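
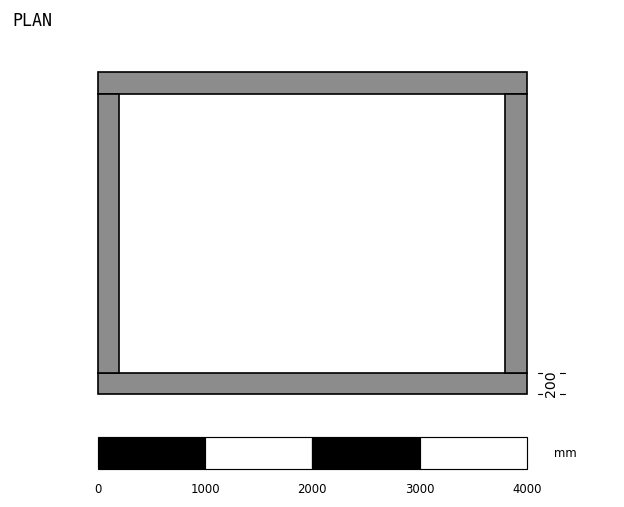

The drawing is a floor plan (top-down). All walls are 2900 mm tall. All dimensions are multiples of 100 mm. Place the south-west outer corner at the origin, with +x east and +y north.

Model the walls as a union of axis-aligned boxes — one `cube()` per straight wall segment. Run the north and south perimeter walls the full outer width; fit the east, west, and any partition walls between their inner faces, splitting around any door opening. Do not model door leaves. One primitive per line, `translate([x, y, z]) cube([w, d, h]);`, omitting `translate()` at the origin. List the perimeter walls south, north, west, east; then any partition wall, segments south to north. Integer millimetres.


cube([4000, 200, 2900]);
translate([0, 2800, 0]) cube([4000, 200, 2900]);
translate([0, 200, 0]) cube([200, 2600, 2900]);
translate([3800, 200, 0]) cube([200, 2600, 2900]);


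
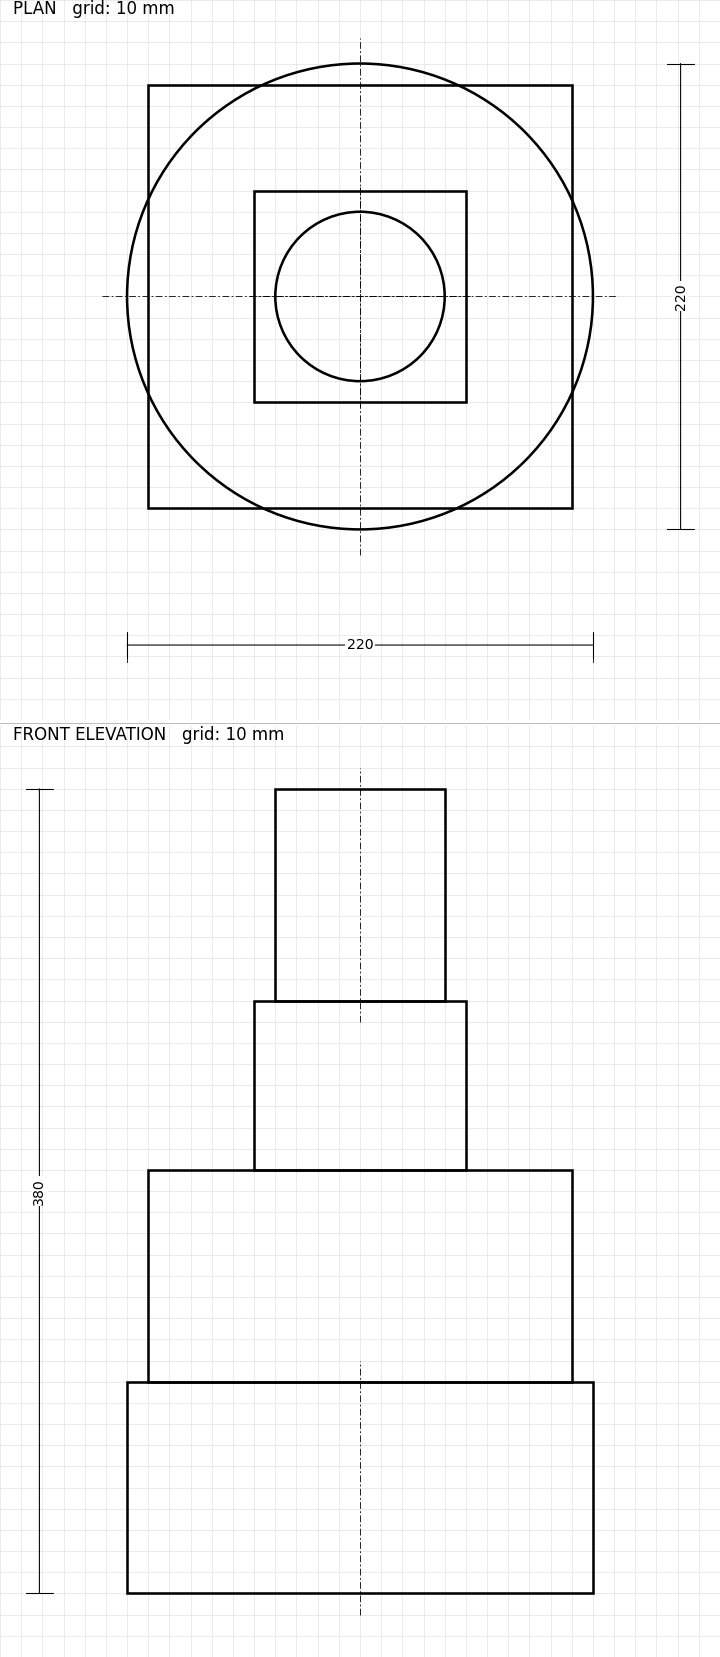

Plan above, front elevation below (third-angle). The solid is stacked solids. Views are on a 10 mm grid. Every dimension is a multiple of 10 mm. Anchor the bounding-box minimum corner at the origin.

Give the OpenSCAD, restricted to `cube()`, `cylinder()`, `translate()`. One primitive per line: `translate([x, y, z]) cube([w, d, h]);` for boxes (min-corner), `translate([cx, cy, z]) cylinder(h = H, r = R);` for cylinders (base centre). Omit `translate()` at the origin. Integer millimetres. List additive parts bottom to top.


translate([110, 110, 0]) cylinder(h = 100, r = 110);
translate([10, 10, 100]) cube([200, 200, 100]);
translate([60, 60, 200]) cube([100, 100, 80]);
translate([110, 110, 280]) cylinder(h = 100, r = 40);


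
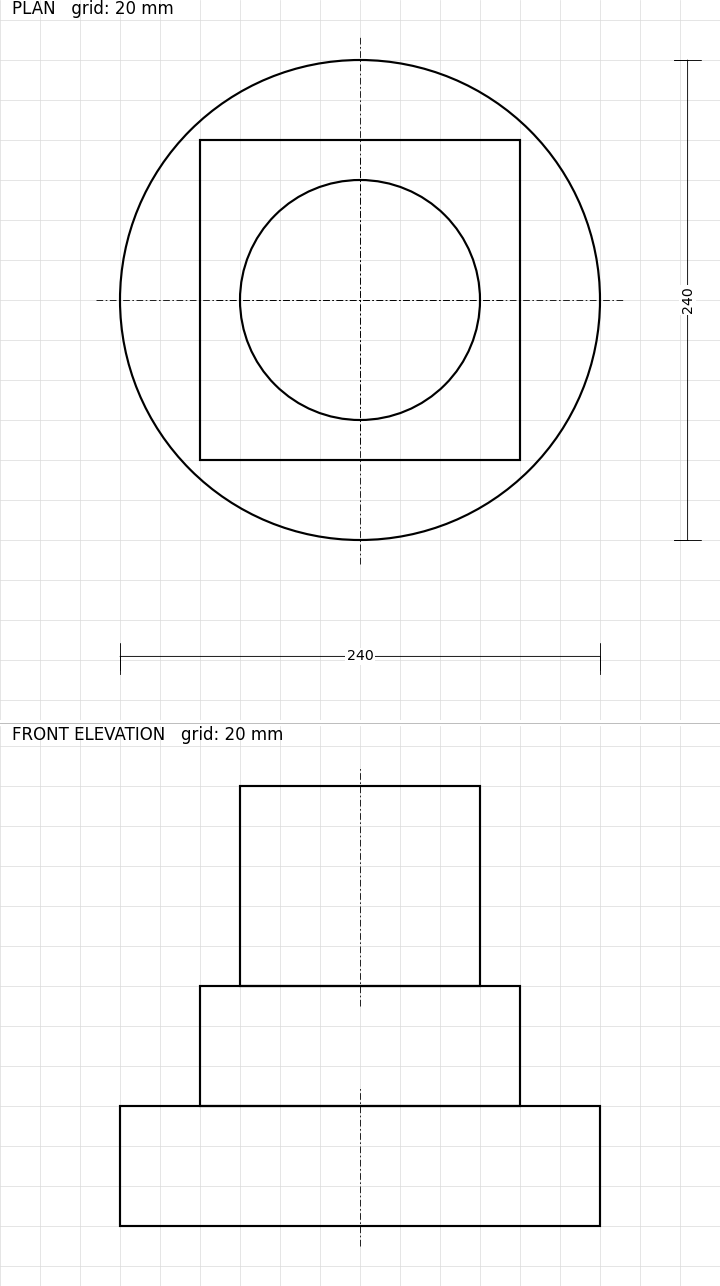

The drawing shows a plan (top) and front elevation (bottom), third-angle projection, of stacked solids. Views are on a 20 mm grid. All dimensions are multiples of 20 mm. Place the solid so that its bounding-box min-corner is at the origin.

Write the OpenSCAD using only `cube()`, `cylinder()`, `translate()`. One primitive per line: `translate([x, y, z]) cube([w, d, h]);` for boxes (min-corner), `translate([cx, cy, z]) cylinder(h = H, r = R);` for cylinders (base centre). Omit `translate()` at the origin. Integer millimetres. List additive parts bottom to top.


translate([120, 120, 0]) cylinder(h = 60, r = 120);
translate([40, 40, 60]) cube([160, 160, 60]);
translate([120, 120, 120]) cylinder(h = 100, r = 60);


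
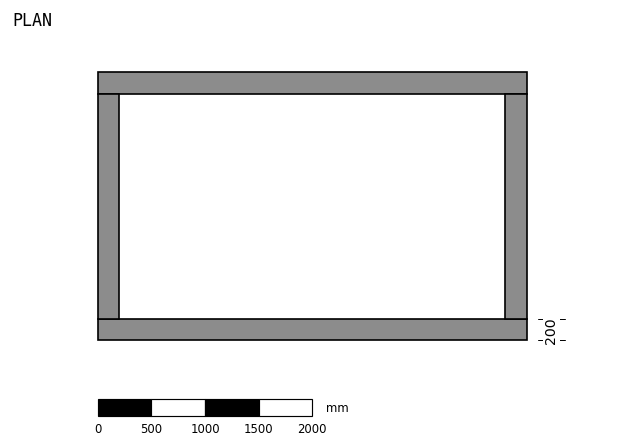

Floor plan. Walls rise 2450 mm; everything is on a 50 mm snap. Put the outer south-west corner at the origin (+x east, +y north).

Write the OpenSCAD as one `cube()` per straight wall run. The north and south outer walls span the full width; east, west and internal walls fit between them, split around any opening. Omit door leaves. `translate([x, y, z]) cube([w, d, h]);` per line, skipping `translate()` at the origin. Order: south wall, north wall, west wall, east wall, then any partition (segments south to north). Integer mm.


cube([4000, 200, 2450]);
translate([0, 2300, 0]) cube([4000, 200, 2450]);
translate([0, 200, 0]) cube([200, 2100, 2450]);
translate([3800, 200, 0]) cube([200, 2100, 2450]);


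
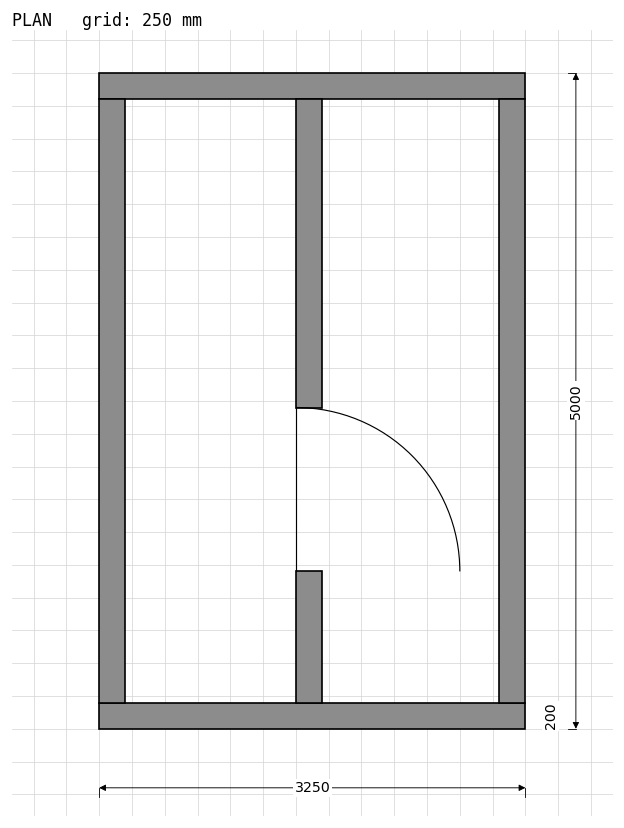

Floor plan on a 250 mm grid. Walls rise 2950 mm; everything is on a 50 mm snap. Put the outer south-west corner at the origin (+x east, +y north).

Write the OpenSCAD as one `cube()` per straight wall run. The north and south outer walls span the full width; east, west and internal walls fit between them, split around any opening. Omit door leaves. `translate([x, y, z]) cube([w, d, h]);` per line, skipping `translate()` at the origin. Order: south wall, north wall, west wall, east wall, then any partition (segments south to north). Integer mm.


cube([3250, 200, 2950]);
translate([0, 4800, 0]) cube([3250, 200, 2950]);
translate([0, 200, 0]) cube([200, 4600, 2950]);
translate([3050, 200, 0]) cube([200, 4600, 2950]);
translate([1500, 200, 0]) cube([200, 1000, 2950]);
translate([1500, 2450, 0]) cube([200, 2350, 2950]);


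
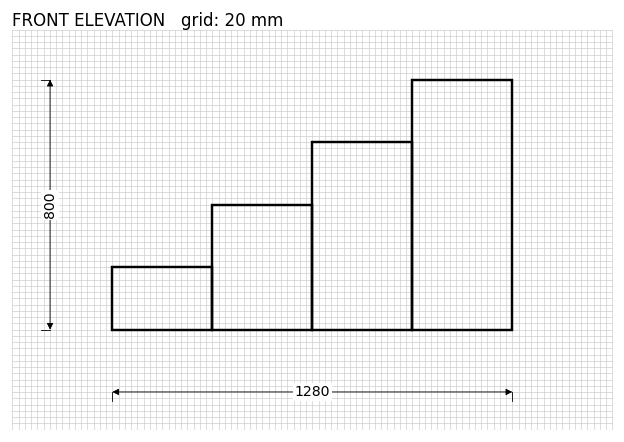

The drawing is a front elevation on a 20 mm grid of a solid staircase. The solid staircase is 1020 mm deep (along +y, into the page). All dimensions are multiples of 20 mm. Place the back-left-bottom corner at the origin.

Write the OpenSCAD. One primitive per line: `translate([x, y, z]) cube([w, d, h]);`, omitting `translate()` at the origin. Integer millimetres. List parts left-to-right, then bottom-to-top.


cube([320, 1020, 200]);
translate([320, 0, 0]) cube([320, 1020, 400]);
translate([640, 0, 0]) cube([320, 1020, 600]);
translate([960, 0, 0]) cube([320, 1020, 800]);


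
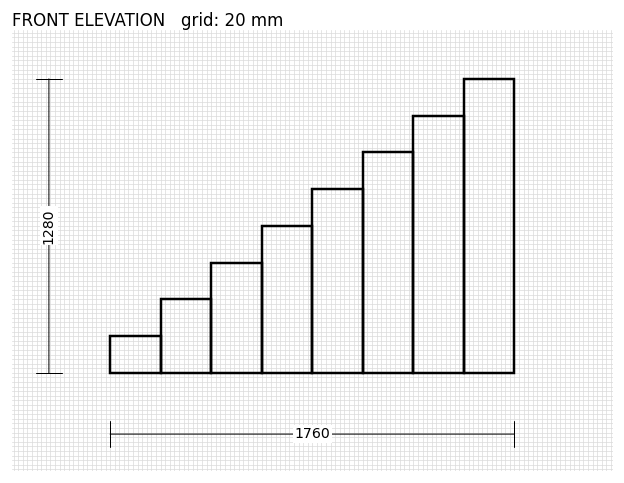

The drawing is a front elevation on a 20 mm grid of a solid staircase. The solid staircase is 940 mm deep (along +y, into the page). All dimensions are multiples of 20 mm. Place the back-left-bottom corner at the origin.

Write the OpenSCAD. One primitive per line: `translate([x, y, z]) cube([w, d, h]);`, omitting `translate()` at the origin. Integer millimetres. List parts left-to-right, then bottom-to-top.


cube([220, 940, 160]);
translate([220, 0, 0]) cube([220, 940, 320]);
translate([440, 0, 0]) cube([220, 940, 480]);
translate([660, 0, 0]) cube([220, 940, 640]);
translate([880, 0, 0]) cube([220, 940, 800]);
translate([1100, 0, 0]) cube([220, 940, 960]);
translate([1320, 0, 0]) cube([220, 940, 1120]);
translate([1540, 0, 0]) cube([220, 940, 1280]);


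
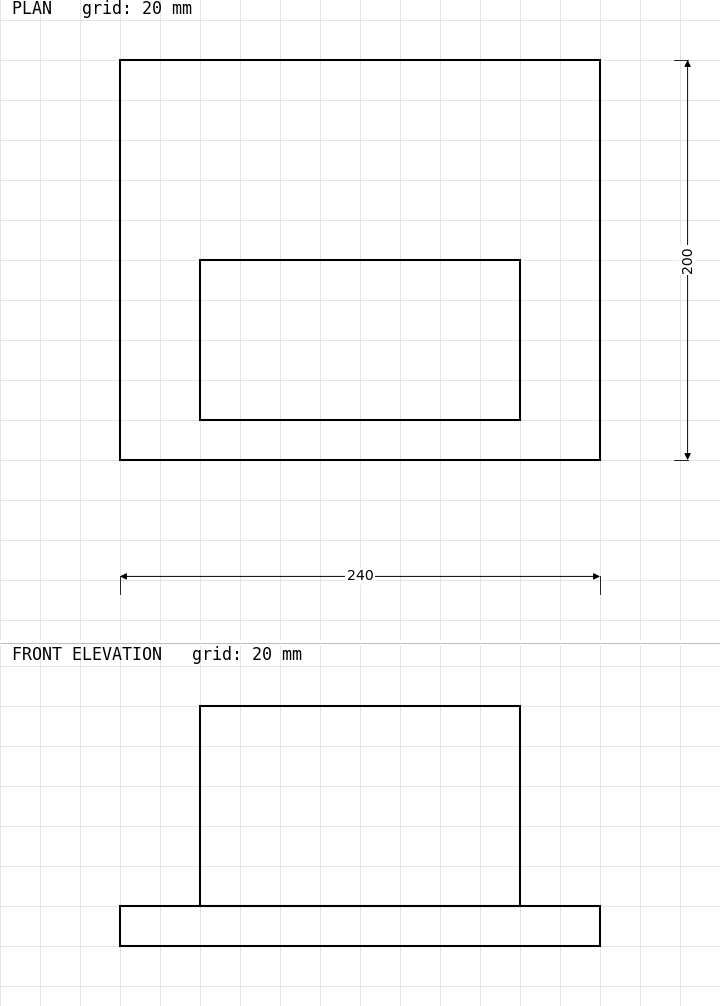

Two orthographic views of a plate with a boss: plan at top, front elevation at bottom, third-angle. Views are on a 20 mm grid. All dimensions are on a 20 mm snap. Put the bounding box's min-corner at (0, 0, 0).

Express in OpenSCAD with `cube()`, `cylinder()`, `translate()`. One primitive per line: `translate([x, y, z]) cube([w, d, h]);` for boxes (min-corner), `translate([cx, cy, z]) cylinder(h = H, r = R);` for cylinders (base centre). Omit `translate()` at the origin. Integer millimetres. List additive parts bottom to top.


cube([240, 200, 20]);
translate([40, 20, 20]) cube([160, 80, 100]);


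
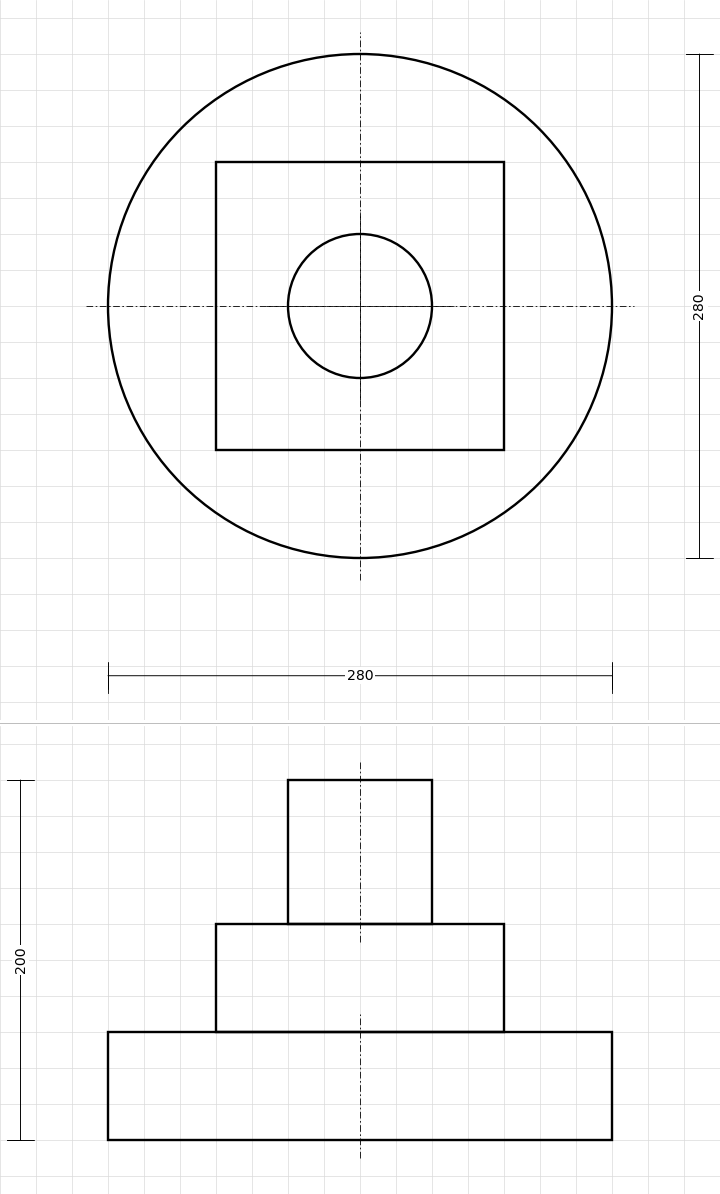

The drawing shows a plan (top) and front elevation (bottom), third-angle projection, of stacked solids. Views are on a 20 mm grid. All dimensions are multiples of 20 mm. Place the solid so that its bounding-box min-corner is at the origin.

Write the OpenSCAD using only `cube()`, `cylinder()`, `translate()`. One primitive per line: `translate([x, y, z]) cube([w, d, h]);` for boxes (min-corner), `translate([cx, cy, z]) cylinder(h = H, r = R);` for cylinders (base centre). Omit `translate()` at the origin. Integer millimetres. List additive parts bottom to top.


translate([140, 140, 0]) cylinder(h = 60, r = 140);
translate([60, 60, 60]) cube([160, 160, 60]);
translate([140, 140, 120]) cylinder(h = 80, r = 40);


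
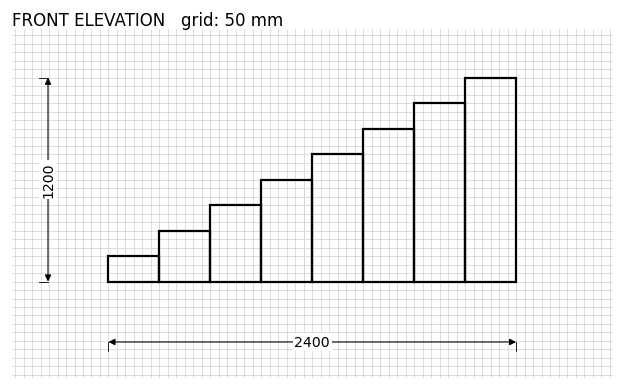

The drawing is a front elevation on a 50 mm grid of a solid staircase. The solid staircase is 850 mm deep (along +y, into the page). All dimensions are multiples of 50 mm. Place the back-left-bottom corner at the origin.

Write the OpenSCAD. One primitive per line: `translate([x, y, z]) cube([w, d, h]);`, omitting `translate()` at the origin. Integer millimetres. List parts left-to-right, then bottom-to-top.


cube([300, 850, 150]);
translate([300, 0, 0]) cube([300, 850, 300]);
translate([600, 0, 0]) cube([300, 850, 450]);
translate([900, 0, 0]) cube([300, 850, 600]);
translate([1200, 0, 0]) cube([300, 850, 750]);
translate([1500, 0, 0]) cube([300, 850, 900]);
translate([1800, 0, 0]) cube([300, 850, 1050]);
translate([2100, 0, 0]) cube([300, 850, 1200]);


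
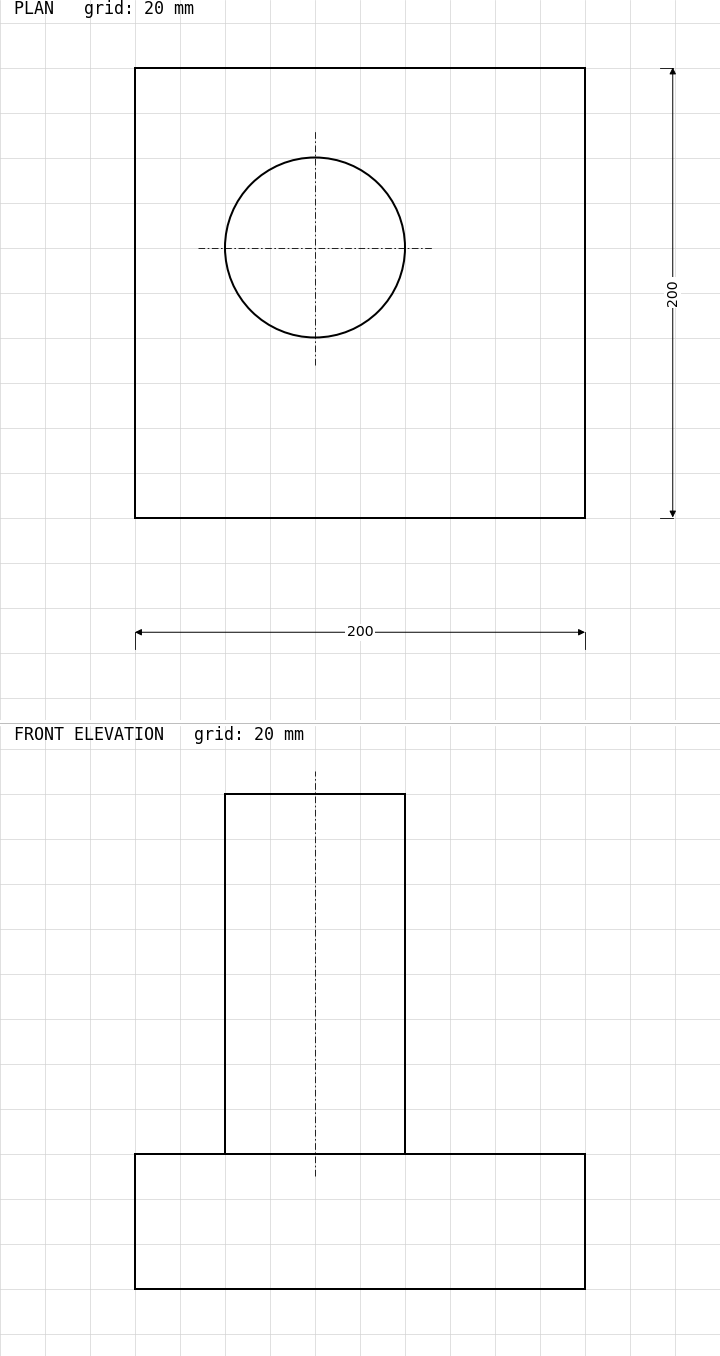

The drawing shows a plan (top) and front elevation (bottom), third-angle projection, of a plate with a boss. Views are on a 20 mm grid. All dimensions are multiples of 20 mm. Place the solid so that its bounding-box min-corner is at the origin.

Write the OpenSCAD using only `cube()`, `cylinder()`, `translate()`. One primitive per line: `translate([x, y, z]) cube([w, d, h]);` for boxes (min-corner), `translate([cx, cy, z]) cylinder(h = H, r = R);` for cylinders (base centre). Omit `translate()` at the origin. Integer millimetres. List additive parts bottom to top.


cube([200, 200, 60]);
translate([80, 120, 60]) cylinder(h = 160, r = 40);


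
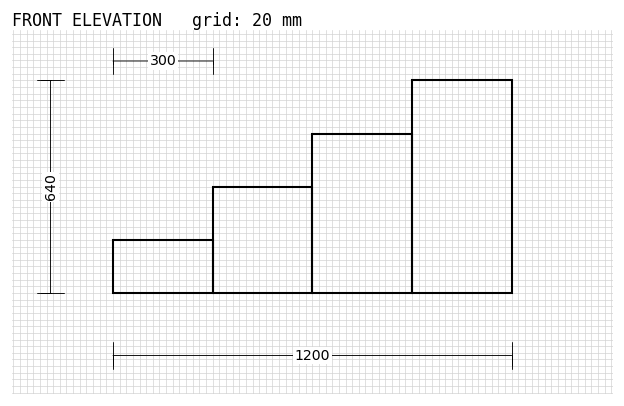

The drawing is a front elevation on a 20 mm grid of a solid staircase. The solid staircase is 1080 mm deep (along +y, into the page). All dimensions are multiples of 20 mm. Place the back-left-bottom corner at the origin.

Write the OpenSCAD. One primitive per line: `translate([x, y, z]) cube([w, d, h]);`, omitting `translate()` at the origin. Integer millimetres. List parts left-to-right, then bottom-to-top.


cube([300, 1080, 160]);
translate([300, 0, 0]) cube([300, 1080, 320]);
translate([600, 0, 0]) cube([300, 1080, 480]);
translate([900, 0, 0]) cube([300, 1080, 640]);


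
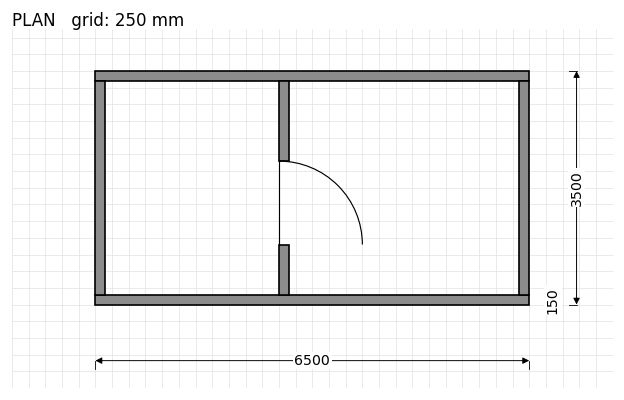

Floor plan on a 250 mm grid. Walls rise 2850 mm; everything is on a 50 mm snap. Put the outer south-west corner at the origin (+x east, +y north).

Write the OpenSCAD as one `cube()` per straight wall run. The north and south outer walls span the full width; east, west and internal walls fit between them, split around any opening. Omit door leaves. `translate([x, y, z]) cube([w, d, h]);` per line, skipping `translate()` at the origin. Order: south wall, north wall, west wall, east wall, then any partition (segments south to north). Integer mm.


cube([6500, 150, 2850]);
translate([0, 3350, 0]) cube([6500, 150, 2850]);
translate([0, 150, 0]) cube([150, 3200, 2850]);
translate([6350, 150, 0]) cube([150, 3200, 2850]);
translate([2750, 150, 0]) cube([150, 750, 2850]);
translate([2750, 2150, 0]) cube([150, 1200, 2850]);


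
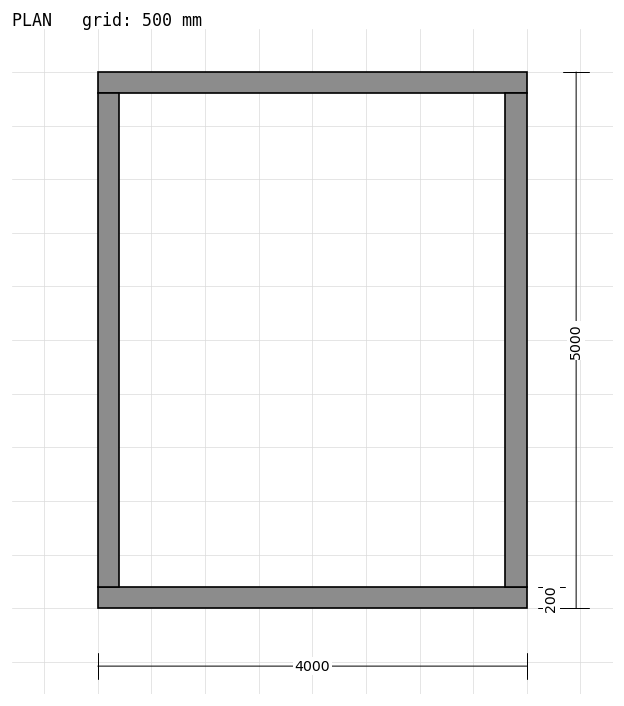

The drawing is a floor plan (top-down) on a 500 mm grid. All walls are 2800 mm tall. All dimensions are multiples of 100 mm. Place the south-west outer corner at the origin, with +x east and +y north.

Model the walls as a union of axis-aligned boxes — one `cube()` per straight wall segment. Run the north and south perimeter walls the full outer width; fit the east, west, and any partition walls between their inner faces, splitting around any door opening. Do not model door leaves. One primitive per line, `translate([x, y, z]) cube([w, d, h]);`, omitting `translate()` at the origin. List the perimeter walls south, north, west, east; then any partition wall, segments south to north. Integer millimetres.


cube([4000, 200, 2800]);
translate([0, 4800, 0]) cube([4000, 200, 2800]);
translate([0, 200, 0]) cube([200, 4600, 2800]);
translate([3800, 200, 0]) cube([200, 4600, 2800]);


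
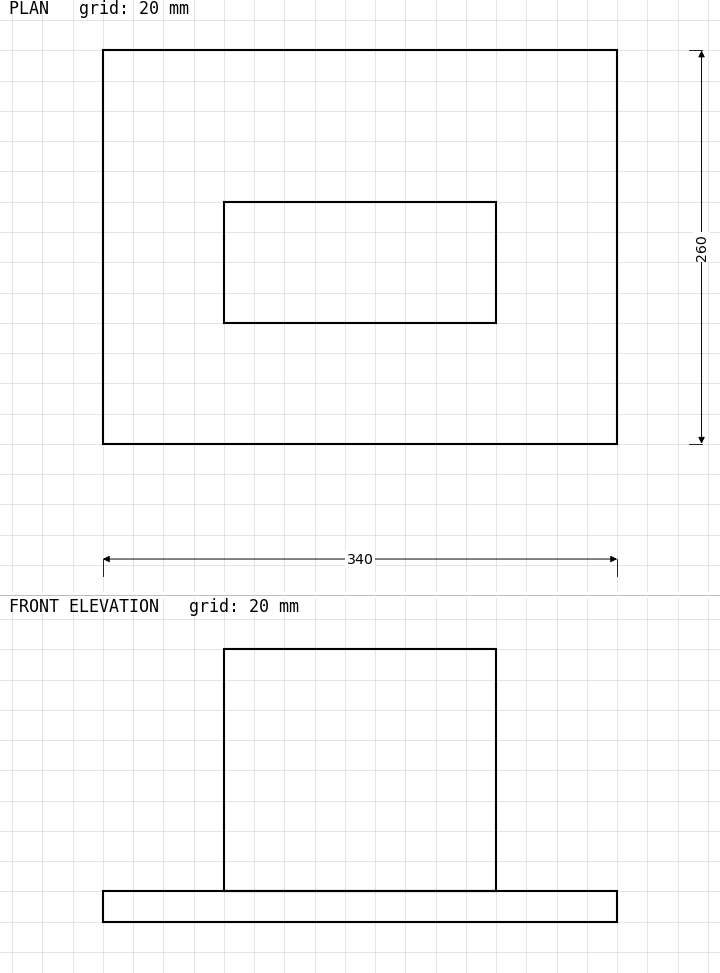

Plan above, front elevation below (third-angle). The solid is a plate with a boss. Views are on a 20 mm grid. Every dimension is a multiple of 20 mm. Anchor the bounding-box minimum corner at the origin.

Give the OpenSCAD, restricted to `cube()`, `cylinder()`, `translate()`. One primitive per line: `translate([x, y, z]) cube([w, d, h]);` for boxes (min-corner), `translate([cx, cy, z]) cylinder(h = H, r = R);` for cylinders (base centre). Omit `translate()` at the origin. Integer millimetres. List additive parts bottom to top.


cube([340, 260, 20]);
translate([80, 80, 20]) cube([180, 80, 160]);


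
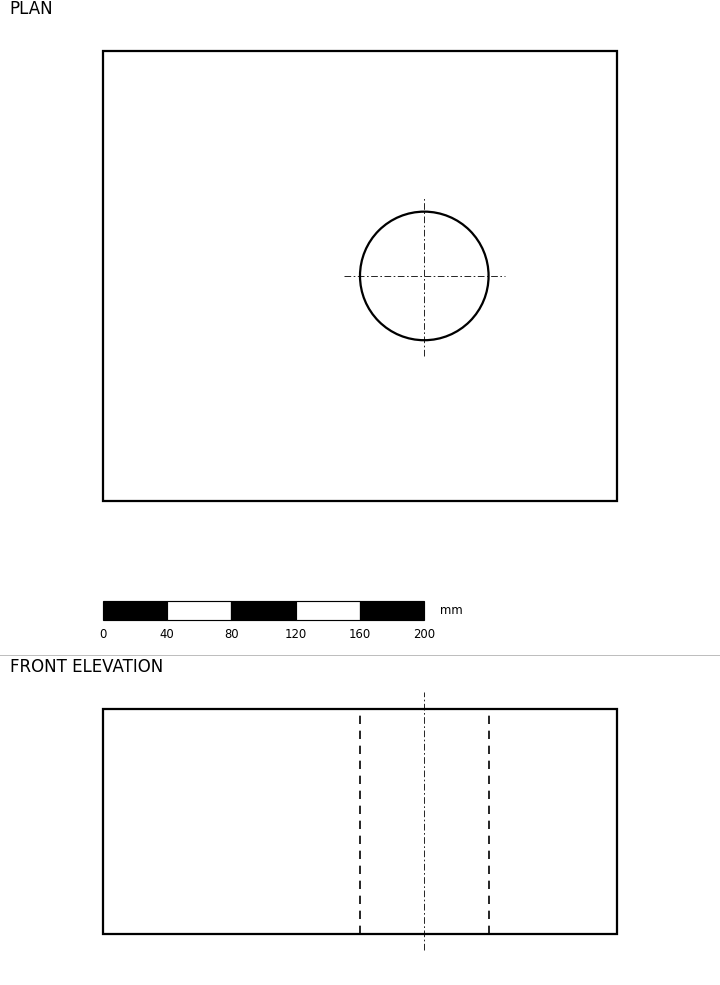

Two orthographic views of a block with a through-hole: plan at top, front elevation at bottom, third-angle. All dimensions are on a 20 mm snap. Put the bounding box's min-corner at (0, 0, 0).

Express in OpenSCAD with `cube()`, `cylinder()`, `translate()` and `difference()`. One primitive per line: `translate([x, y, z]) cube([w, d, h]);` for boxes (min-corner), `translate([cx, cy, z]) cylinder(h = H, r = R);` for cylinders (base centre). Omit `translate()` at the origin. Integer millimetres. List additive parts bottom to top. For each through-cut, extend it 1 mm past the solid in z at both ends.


difference() {
  cube([320, 280, 140]);
  translate([200, 140, -1]) cylinder(h = 142, r = 40);
}


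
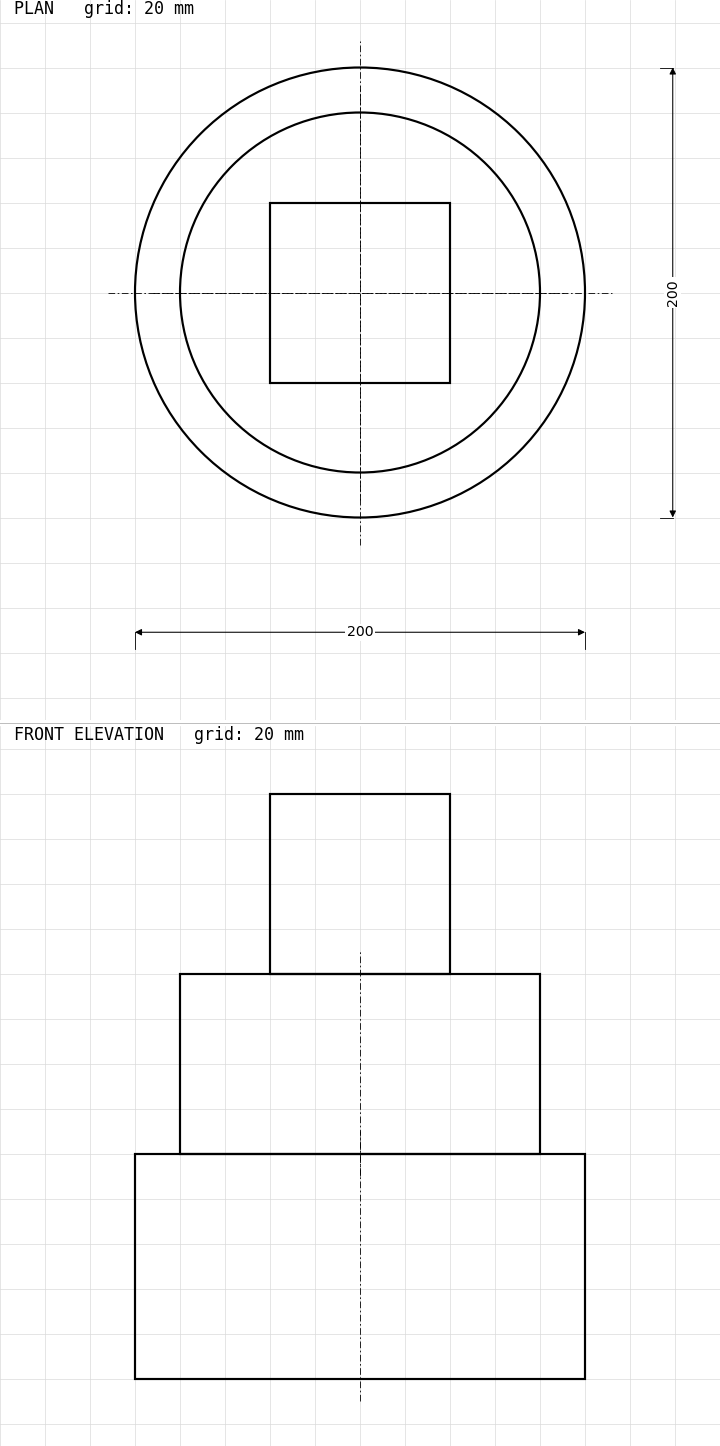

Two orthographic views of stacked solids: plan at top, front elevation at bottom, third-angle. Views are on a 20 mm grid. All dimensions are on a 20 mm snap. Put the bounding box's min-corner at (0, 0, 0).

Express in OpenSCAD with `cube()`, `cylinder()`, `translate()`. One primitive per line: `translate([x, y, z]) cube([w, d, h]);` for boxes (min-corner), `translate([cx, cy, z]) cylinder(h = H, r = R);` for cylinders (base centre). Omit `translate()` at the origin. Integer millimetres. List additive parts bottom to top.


translate([100, 100, 0]) cylinder(h = 100, r = 100);
translate([100, 100, 100]) cylinder(h = 80, r = 80);
translate([60, 60, 180]) cube([80, 80, 80]);


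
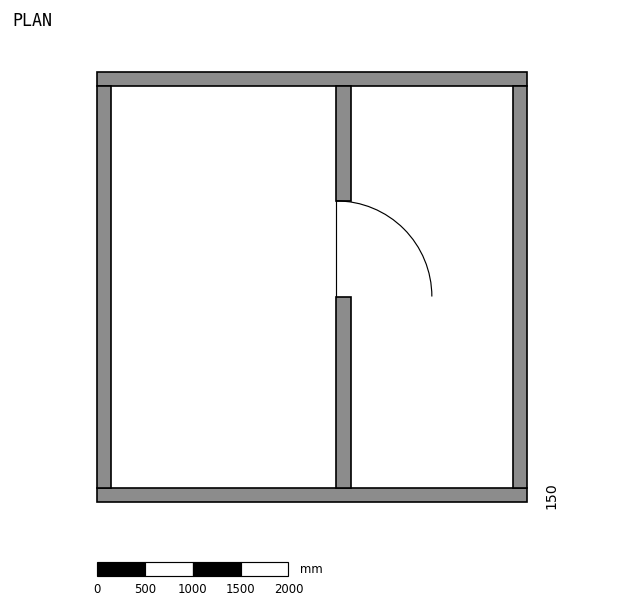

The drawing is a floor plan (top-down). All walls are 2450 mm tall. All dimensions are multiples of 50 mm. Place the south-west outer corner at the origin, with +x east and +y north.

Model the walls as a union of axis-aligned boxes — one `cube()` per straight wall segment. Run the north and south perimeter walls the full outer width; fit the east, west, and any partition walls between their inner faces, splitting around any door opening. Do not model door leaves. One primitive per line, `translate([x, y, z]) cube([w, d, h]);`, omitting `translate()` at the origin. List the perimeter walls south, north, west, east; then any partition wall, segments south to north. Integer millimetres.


cube([4500, 150, 2450]);
translate([0, 4350, 0]) cube([4500, 150, 2450]);
translate([0, 150, 0]) cube([150, 4200, 2450]);
translate([4350, 150, 0]) cube([150, 4200, 2450]);
translate([2500, 150, 0]) cube([150, 2000, 2450]);
translate([2500, 3150, 0]) cube([150, 1200, 2450]);


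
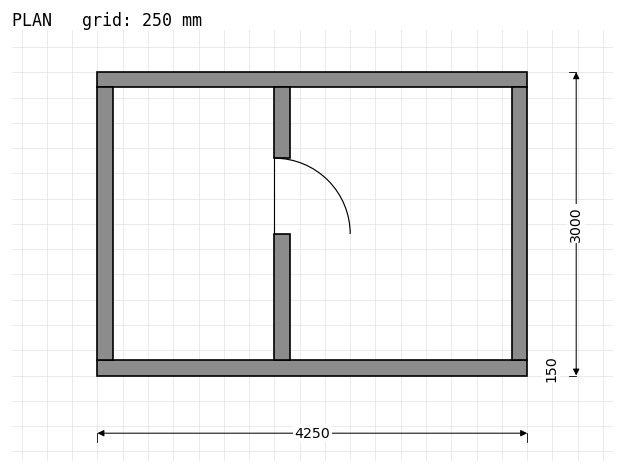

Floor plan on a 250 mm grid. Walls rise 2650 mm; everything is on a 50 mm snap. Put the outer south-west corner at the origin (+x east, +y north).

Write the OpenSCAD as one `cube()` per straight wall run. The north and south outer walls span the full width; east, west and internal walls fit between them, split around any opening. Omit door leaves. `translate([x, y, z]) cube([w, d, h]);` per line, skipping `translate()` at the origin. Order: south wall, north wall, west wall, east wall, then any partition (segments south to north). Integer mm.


cube([4250, 150, 2650]);
translate([0, 2850, 0]) cube([4250, 150, 2650]);
translate([0, 150, 0]) cube([150, 2700, 2650]);
translate([4100, 150, 0]) cube([150, 2700, 2650]);
translate([1750, 150, 0]) cube([150, 1250, 2650]);
translate([1750, 2150, 0]) cube([150, 700, 2650]);


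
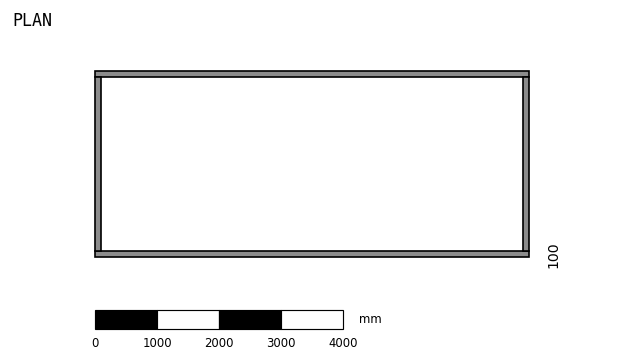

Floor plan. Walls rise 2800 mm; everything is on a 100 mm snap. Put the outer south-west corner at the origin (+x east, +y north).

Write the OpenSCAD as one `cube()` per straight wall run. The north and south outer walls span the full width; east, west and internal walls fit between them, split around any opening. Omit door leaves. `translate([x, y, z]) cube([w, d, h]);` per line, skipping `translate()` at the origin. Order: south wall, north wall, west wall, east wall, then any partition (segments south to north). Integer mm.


cube([7000, 100, 2800]);
translate([0, 2900, 0]) cube([7000, 100, 2800]);
translate([0, 100, 0]) cube([100, 2800, 2800]);
translate([6900, 100, 0]) cube([100, 2800, 2800]);


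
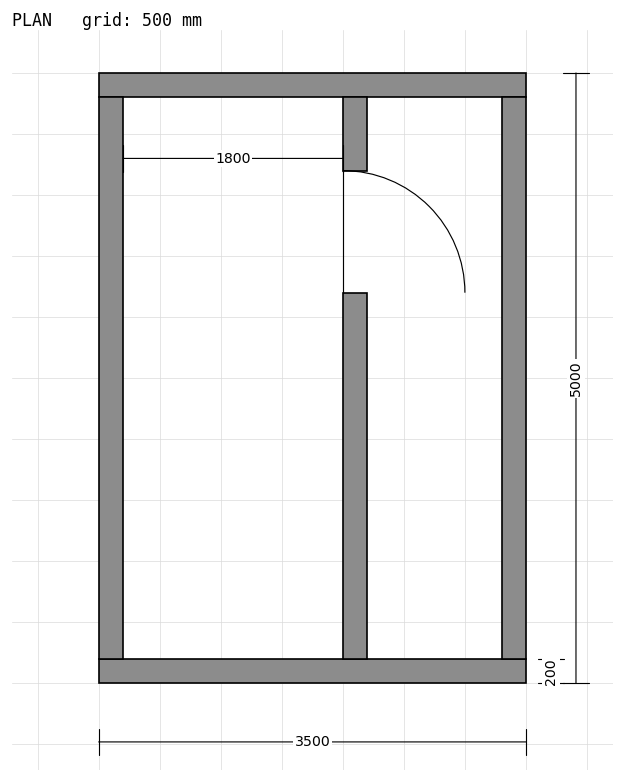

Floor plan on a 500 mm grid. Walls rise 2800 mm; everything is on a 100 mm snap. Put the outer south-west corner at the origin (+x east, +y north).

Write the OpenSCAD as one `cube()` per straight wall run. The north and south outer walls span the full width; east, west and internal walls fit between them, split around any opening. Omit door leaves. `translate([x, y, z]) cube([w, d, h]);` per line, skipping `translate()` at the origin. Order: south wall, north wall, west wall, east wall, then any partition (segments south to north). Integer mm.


cube([3500, 200, 2800]);
translate([0, 4800, 0]) cube([3500, 200, 2800]);
translate([0, 200, 0]) cube([200, 4600, 2800]);
translate([3300, 200, 0]) cube([200, 4600, 2800]);
translate([2000, 200, 0]) cube([200, 3000, 2800]);
translate([2000, 4200, 0]) cube([200, 600, 2800]);


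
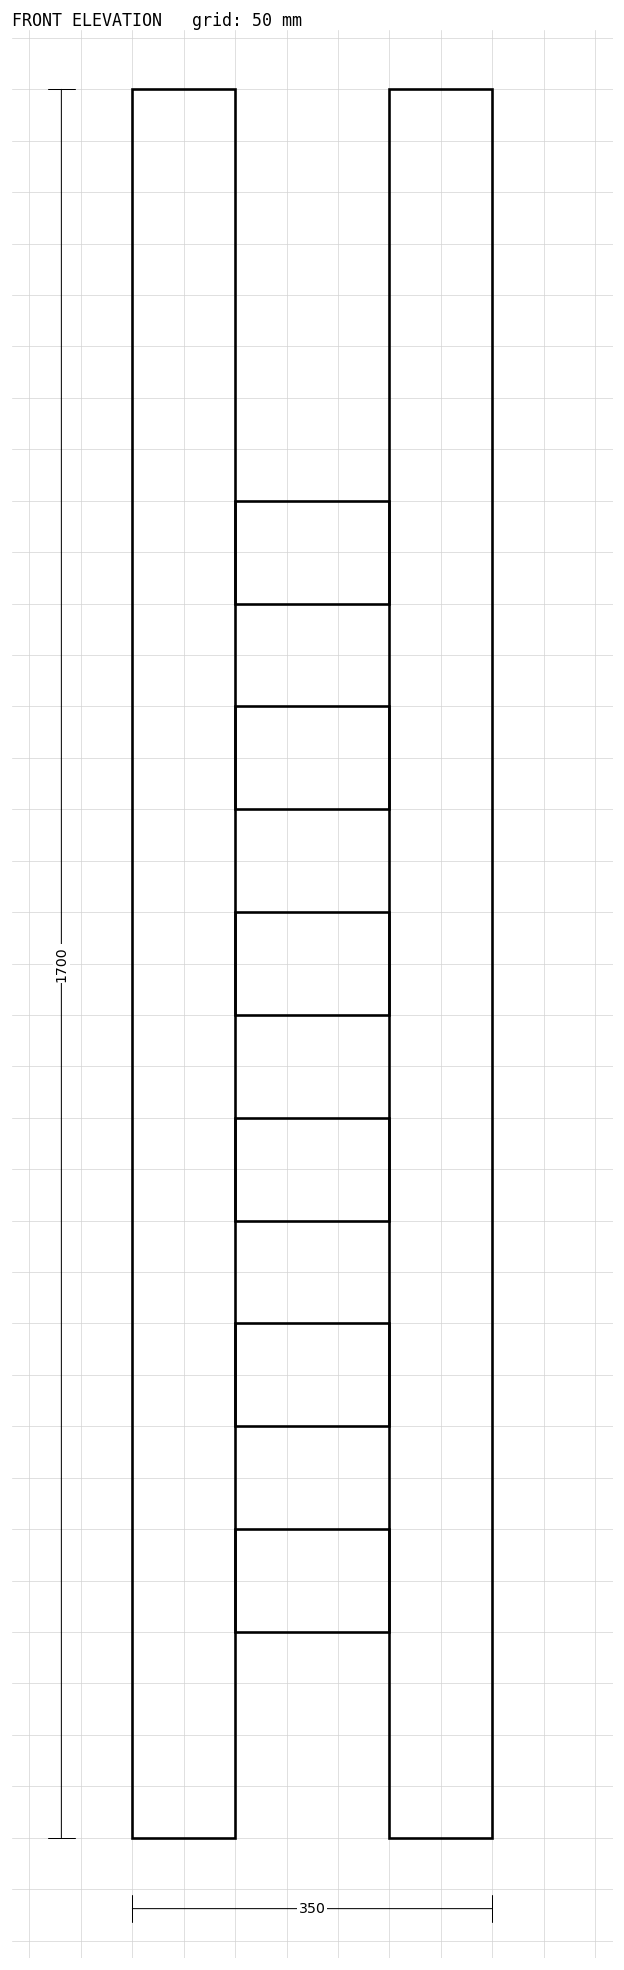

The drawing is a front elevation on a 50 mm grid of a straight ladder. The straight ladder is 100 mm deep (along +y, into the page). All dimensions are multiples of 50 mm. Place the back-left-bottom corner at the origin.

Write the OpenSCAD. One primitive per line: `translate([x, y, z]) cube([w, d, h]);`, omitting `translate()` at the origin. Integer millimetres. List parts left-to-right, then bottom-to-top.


cube([100, 100, 1700]);
translate([100, 0, 200]) cube([150, 100, 100]);
translate([100, 0, 400]) cube([150, 100, 100]);
translate([100, 0, 600]) cube([150, 100, 100]);
translate([100, 0, 800]) cube([150, 100, 100]);
translate([100, 0, 1000]) cube([150, 100, 100]);
translate([100, 0, 1200]) cube([150, 100, 100]);
translate([250, 0, 0]) cube([100, 100, 1700]);


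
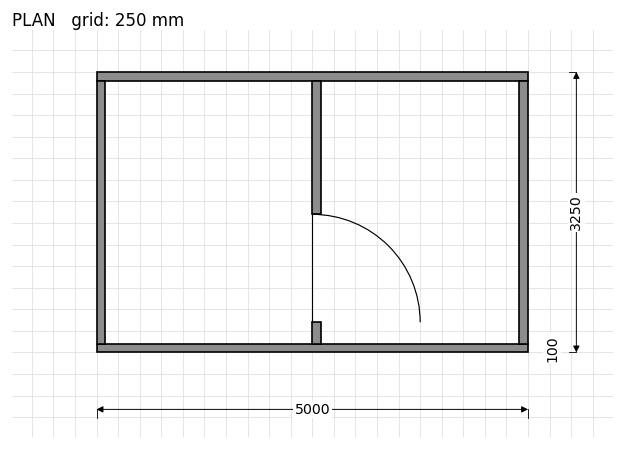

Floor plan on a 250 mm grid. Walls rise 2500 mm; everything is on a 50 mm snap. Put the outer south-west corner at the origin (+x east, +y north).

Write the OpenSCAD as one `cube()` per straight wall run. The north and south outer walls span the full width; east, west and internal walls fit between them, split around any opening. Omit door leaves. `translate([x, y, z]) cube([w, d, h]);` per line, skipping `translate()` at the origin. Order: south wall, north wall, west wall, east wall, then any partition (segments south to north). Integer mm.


cube([5000, 100, 2500]);
translate([0, 3150, 0]) cube([5000, 100, 2500]);
translate([0, 100, 0]) cube([100, 3050, 2500]);
translate([4900, 100, 0]) cube([100, 3050, 2500]);
translate([2500, 100, 0]) cube([100, 250, 2500]);
translate([2500, 1600, 0]) cube([100, 1550, 2500]);


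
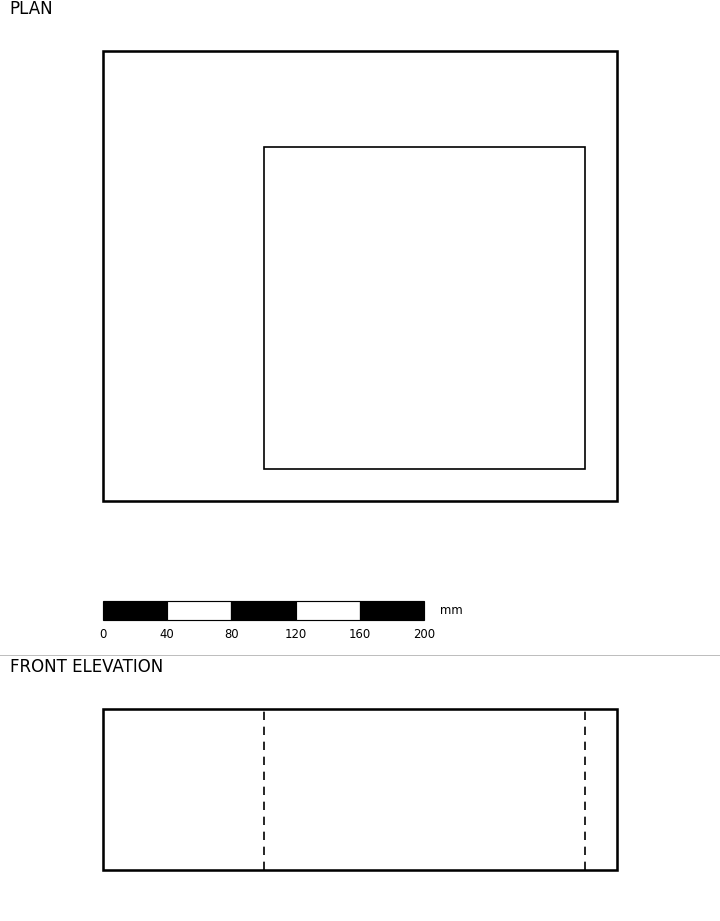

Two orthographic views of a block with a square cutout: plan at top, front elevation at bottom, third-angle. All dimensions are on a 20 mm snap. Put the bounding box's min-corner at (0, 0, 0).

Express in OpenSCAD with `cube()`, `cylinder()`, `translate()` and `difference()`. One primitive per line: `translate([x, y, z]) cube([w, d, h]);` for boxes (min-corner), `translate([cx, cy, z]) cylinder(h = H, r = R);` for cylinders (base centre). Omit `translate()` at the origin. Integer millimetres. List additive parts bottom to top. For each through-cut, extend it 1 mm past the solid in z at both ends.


difference() {
  cube([320, 280, 100]);
  translate([100, 20, -1]) cube([200, 200, 102]);
}


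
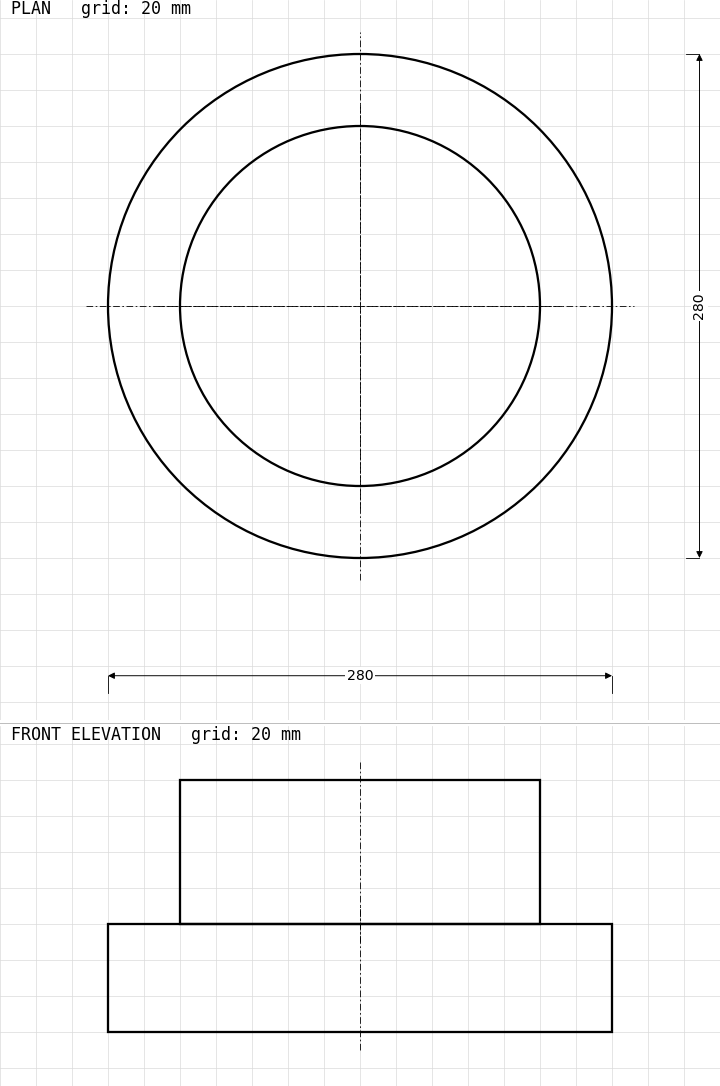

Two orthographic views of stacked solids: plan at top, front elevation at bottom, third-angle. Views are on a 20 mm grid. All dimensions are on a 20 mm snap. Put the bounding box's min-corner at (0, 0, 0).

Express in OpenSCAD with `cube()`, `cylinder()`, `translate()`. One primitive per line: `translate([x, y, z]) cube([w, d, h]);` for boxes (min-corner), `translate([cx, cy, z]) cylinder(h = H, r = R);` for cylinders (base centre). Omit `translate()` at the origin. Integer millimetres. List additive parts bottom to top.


translate([140, 140, 0]) cylinder(h = 60, r = 140);
translate([140, 140, 60]) cylinder(h = 80, r = 100);


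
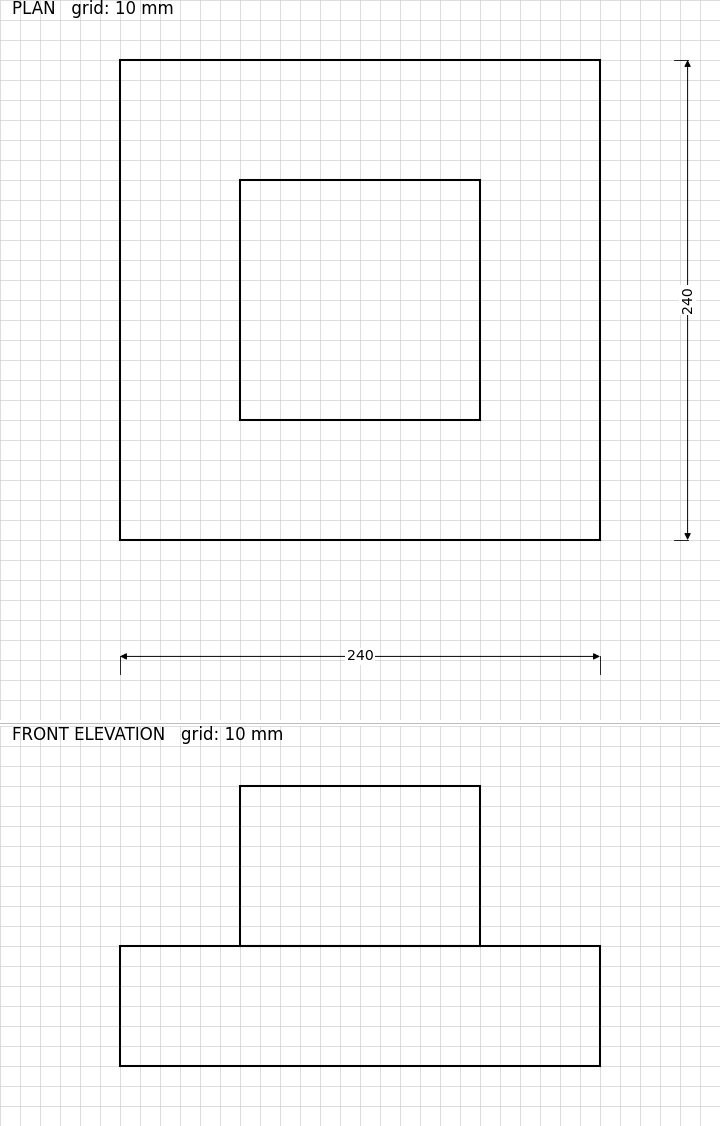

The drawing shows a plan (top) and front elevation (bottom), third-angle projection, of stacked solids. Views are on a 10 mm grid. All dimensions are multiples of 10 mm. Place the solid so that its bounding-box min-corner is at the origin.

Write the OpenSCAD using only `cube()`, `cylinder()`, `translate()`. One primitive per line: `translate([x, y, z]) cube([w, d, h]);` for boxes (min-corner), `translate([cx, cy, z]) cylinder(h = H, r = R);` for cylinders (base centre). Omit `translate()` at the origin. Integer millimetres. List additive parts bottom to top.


cube([240, 240, 60]);
translate([60, 60, 60]) cube([120, 120, 80]);


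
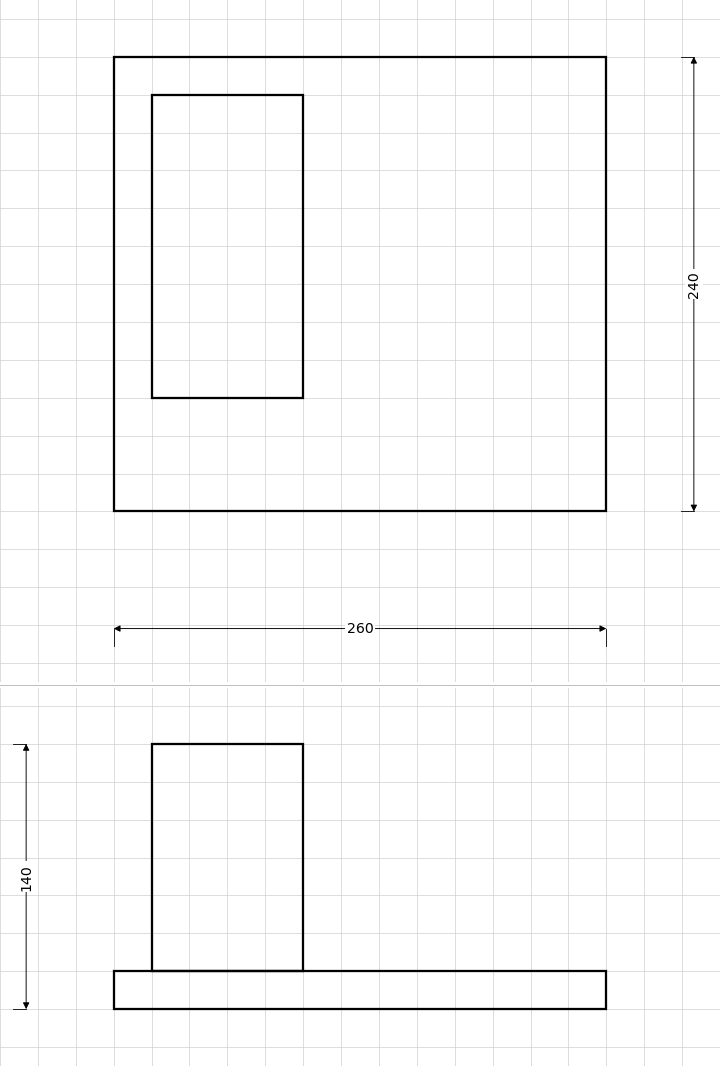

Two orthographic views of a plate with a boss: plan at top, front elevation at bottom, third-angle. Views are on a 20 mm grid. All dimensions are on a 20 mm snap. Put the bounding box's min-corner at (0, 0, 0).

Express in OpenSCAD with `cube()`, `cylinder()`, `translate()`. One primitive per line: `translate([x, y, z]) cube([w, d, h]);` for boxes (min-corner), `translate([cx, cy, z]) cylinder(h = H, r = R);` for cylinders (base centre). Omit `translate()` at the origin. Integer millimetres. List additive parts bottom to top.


cube([260, 240, 20]);
translate([20, 60, 20]) cube([80, 160, 120]);


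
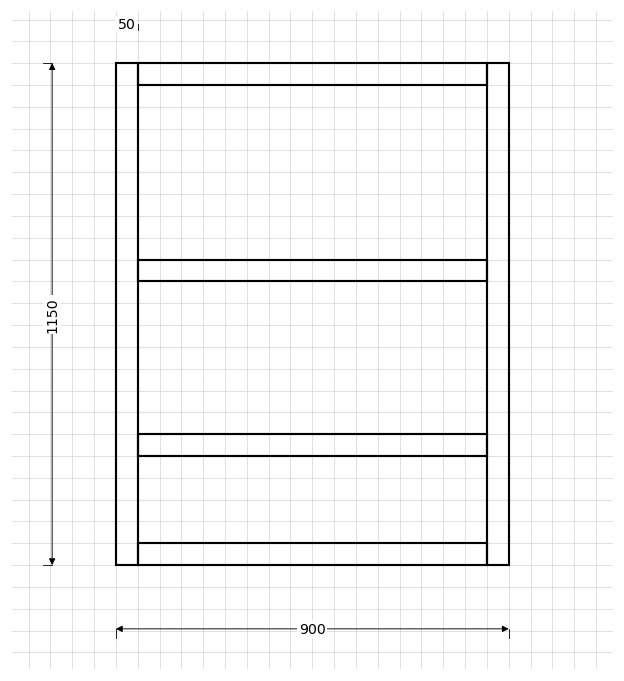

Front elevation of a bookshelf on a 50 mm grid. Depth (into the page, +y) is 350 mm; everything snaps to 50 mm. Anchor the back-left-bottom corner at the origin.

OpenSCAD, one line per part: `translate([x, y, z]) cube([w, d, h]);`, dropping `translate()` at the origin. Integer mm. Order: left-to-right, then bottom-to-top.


cube([50, 350, 1150]);
translate([50, 0, 0]) cube([800, 350, 50]);
translate([50, 0, 250]) cube([800, 350, 50]);
translate([50, 0, 650]) cube([800, 350, 50]);
translate([50, 0, 1100]) cube([800, 350, 50]);
translate([850, 0, 0]) cube([50, 350, 1150]);


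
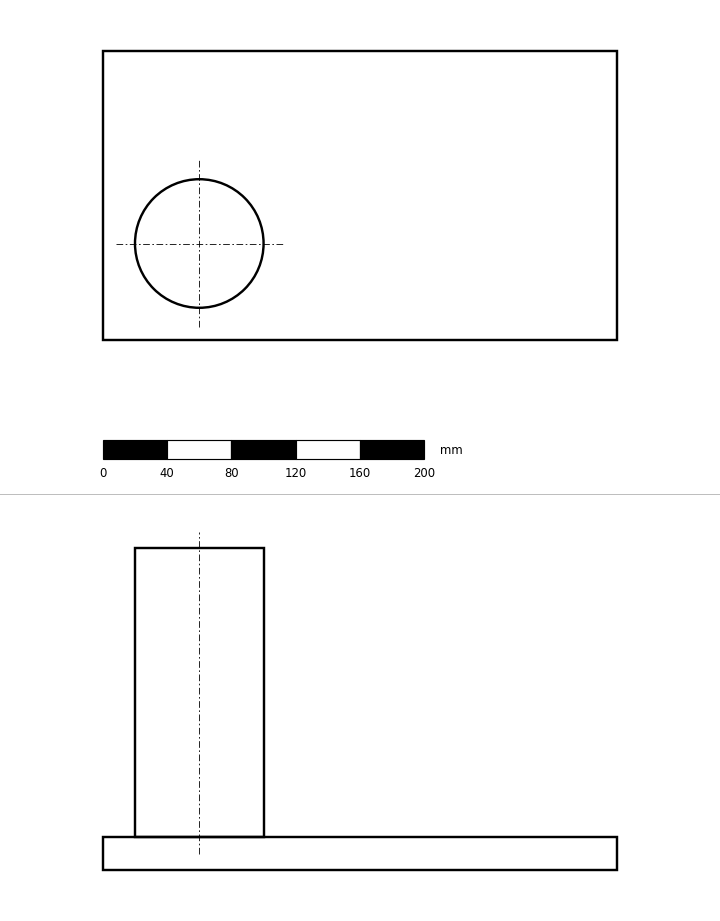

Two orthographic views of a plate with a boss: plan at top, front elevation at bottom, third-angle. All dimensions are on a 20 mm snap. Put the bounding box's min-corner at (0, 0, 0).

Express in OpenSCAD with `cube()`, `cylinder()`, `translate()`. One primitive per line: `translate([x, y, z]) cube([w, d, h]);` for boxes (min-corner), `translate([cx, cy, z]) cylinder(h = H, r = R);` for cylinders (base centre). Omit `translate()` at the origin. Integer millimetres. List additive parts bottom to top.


cube([320, 180, 20]);
translate([60, 60, 20]) cylinder(h = 180, r = 40);


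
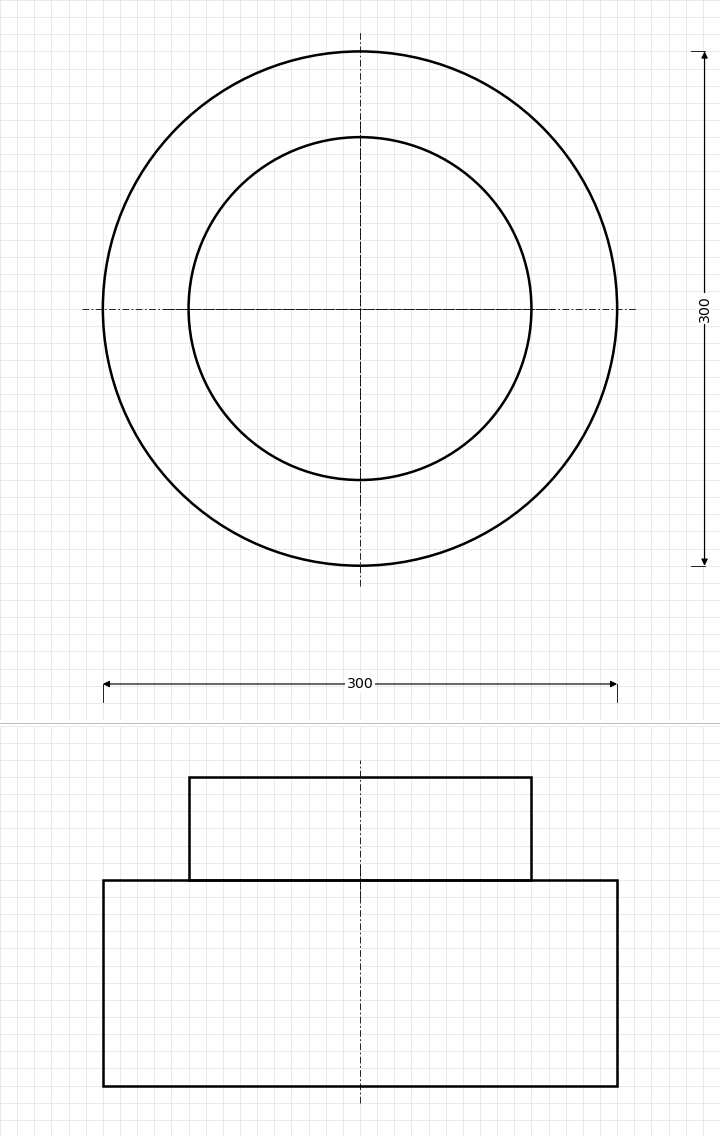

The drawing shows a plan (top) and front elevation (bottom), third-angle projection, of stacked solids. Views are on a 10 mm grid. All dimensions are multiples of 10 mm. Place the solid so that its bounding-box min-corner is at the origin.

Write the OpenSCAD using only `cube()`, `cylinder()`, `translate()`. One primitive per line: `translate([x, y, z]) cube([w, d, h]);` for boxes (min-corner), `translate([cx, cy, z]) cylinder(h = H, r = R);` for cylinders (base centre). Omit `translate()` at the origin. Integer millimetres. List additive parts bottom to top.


translate([150, 150, 0]) cylinder(h = 120, r = 150);
translate([150, 150, 120]) cylinder(h = 60, r = 100);


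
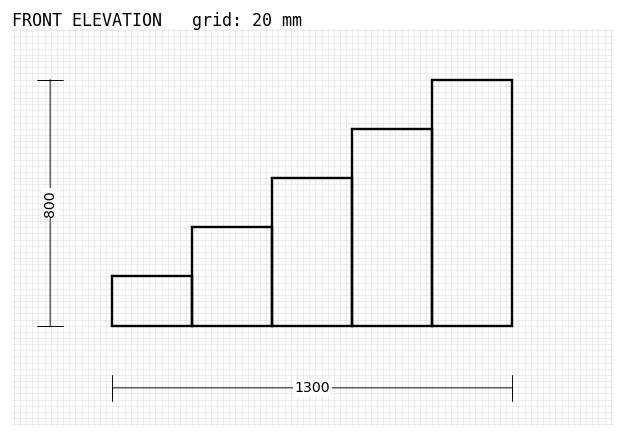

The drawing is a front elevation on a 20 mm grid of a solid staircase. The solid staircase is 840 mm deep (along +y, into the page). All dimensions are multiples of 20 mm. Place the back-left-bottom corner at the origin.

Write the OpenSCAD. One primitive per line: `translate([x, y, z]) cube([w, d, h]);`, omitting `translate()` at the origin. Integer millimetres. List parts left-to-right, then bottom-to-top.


cube([260, 840, 160]);
translate([260, 0, 0]) cube([260, 840, 320]);
translate([520, 0, 0]) cube([260, 840, 480]);
translate([780, 0, 0]) cube([260, 840, 640]);
translate([1040, 0, 0]) cube([260, 840, 800]);


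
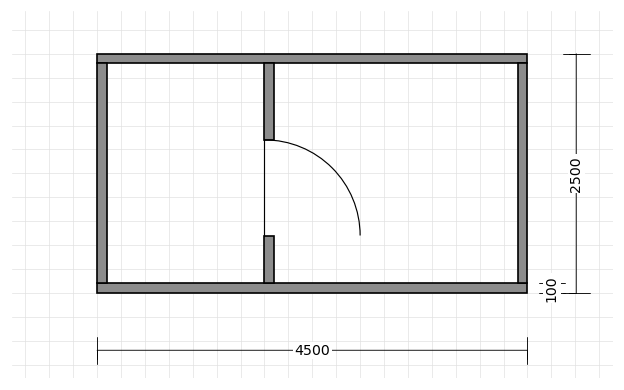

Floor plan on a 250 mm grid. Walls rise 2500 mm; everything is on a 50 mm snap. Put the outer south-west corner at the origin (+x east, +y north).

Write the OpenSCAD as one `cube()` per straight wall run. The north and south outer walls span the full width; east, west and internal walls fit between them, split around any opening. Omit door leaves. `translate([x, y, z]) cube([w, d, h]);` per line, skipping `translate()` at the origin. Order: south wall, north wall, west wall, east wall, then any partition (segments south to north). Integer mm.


cube([4500, 100, 2500]);
translate([0, 2400, 0]) cube([4500, 100, 2500]);
translate([0, 100, 0]) cube([100, 2300, 2500]);
translate([4400, 100, 0]) cube([100, 2300, 2500]);
translate([1750, 100, 0]) cube([100, 500, 2500]);
translate([1750, 1600, 0]) cube([100, 800, 2500]);


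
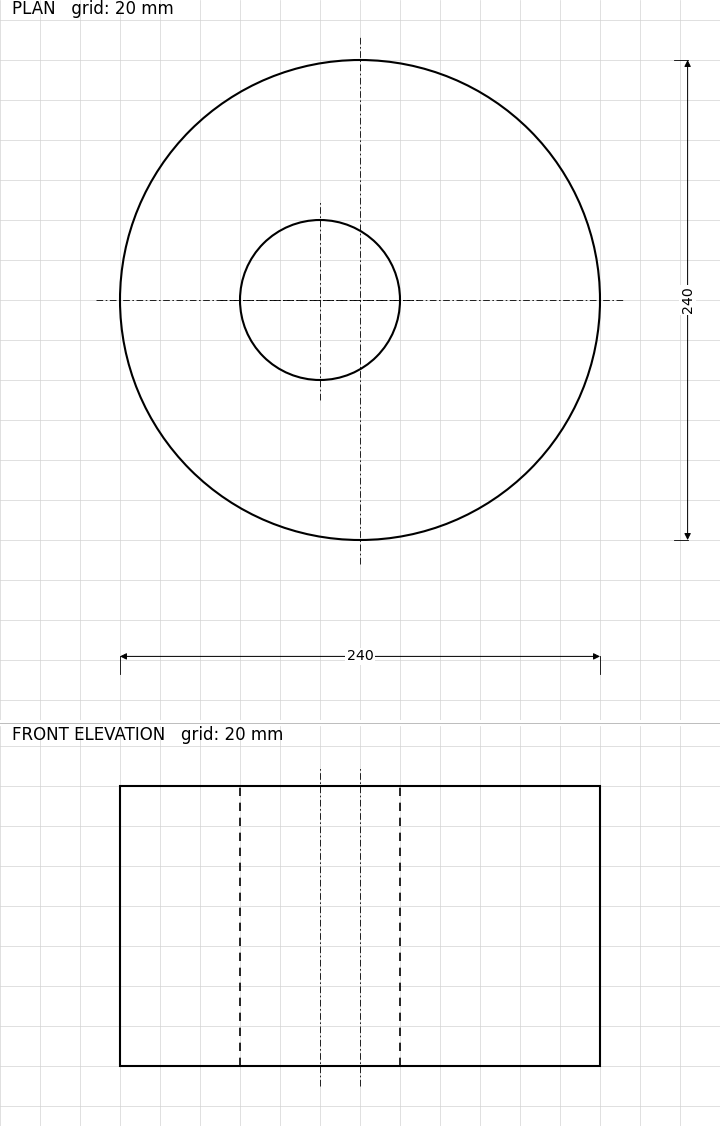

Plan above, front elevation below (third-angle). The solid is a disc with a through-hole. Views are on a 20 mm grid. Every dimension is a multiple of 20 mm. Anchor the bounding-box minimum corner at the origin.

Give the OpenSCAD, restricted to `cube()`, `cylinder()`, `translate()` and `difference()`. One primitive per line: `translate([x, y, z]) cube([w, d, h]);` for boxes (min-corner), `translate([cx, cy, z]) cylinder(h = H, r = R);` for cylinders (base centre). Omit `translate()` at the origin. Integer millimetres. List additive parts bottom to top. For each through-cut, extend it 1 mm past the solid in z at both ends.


difference() {
  translate([120, 120, 0]) cylinder(h = 140, r = 120);
  translate([100, 120, -1]) cylinder(h = 142, r = 40);
}


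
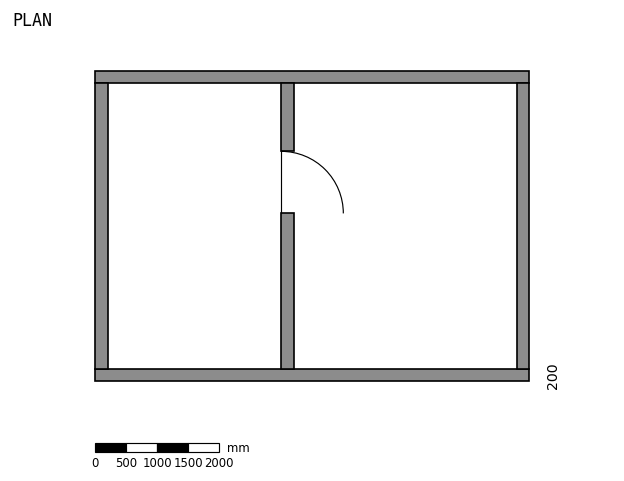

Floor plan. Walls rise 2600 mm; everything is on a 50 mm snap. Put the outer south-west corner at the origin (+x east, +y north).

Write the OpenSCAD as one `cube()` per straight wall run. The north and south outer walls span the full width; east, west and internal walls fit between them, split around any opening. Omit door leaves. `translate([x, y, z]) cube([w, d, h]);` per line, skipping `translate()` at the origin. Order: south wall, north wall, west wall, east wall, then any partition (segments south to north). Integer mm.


cube([7000, 200, 2600]);
translate([0, 4800, 0]) cube([7000, 200, 2600]);
translate([0, 200, 0]) cube([200, 4600, 2600]);
translate([6800, 200, 0]) cube([200, 4600, 2600]);
translate([3000, 200, 0]) cube([200, 2500, 2600]);
translate([3000, 3700, 0]) cube([200, 1100, 2600]);


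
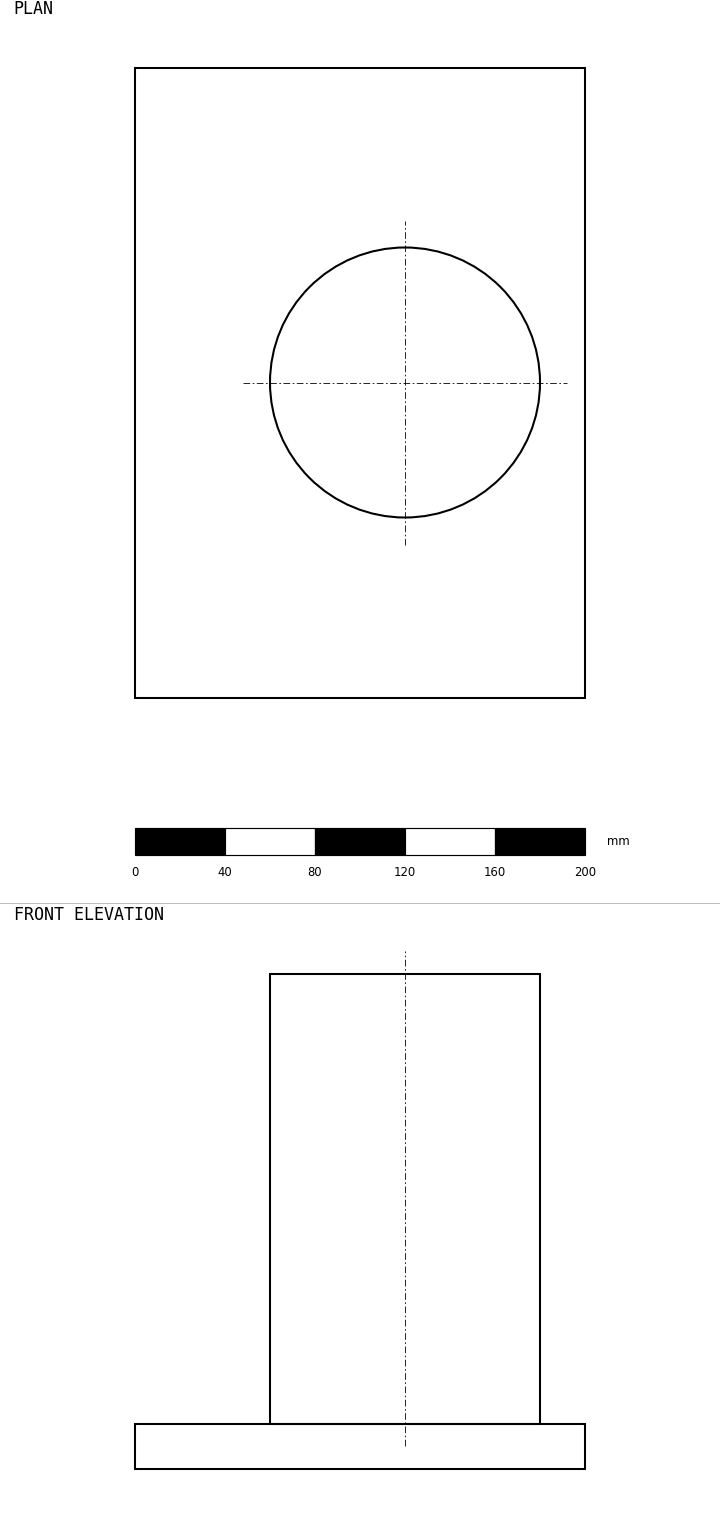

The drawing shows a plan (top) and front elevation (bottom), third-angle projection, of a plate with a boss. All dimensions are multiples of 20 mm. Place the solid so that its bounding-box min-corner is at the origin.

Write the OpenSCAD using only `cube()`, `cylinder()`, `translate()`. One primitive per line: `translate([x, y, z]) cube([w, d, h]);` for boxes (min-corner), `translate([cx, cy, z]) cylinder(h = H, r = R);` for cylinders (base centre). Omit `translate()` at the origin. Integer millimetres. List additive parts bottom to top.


cube([200, 280, 20]);
translate([120, 140, 20]) cylinder(h = 200, r = 60);


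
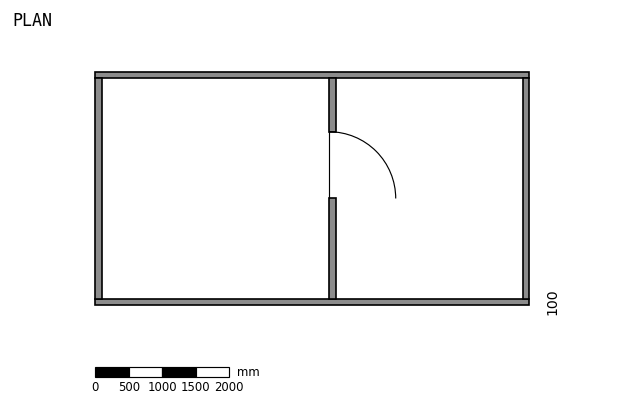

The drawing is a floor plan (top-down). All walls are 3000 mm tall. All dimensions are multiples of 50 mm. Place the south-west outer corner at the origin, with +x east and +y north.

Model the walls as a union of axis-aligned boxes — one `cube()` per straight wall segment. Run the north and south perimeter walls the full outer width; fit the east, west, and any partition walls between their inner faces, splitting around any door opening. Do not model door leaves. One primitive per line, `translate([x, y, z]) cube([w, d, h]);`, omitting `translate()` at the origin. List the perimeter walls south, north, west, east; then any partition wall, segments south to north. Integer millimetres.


cube([6500, 100, 3000]);
translate([0, 3400, 0]) cube([6500, 100, 3000]);
translate([0, 100, 0]) cube([100, 3300, 3000]);
translate([6400, 100, 0]) cube([100, 3300, 3000]);
translate([3500, 100, 0]) cube([100, 1500, 3000]);
translate([3500, 2600, 0]) cube([100, 800, 3000]);


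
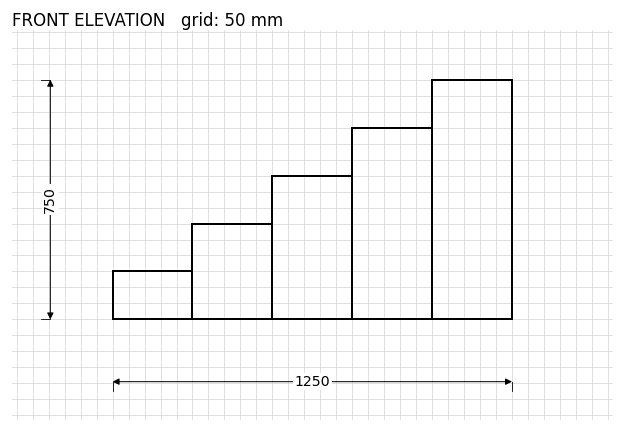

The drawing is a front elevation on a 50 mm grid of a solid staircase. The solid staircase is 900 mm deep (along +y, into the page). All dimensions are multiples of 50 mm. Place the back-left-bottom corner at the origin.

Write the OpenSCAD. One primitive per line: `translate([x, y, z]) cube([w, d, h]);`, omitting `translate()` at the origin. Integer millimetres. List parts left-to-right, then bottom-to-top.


cube([250, 900, 150]);
translate([250, 0, 0]) cube([250, 900, 300]);
translate([500, 0, 0]) cube([250, 900, 450]);
translate([750, 0, 0]) cube([250, 900, 600]);
translate([1000, 0, 0]) cube([250, 900, 750]);


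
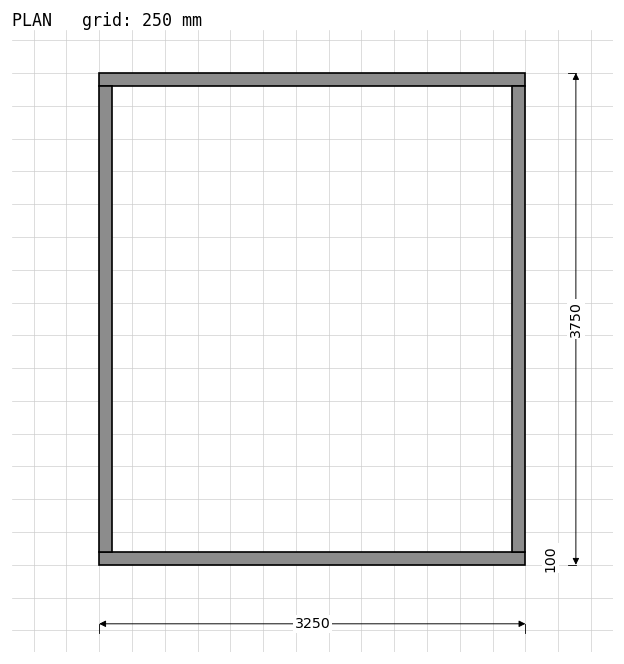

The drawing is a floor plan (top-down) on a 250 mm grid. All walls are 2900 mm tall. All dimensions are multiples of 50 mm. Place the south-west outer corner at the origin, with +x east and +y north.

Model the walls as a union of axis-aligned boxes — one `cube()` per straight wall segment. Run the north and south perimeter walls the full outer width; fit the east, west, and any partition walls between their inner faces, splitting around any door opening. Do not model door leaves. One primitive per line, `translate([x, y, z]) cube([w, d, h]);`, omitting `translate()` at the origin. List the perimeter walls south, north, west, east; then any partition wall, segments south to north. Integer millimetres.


cube([3250, 100, 2900]);
translate([0, 3650, 0]) cube([3250, 100, 2900]);
translate([0, 100, 0]) cube([100, 3550, 2900]);
translate([3150, 100, 0]) cube([100, 3550, 2900]);
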